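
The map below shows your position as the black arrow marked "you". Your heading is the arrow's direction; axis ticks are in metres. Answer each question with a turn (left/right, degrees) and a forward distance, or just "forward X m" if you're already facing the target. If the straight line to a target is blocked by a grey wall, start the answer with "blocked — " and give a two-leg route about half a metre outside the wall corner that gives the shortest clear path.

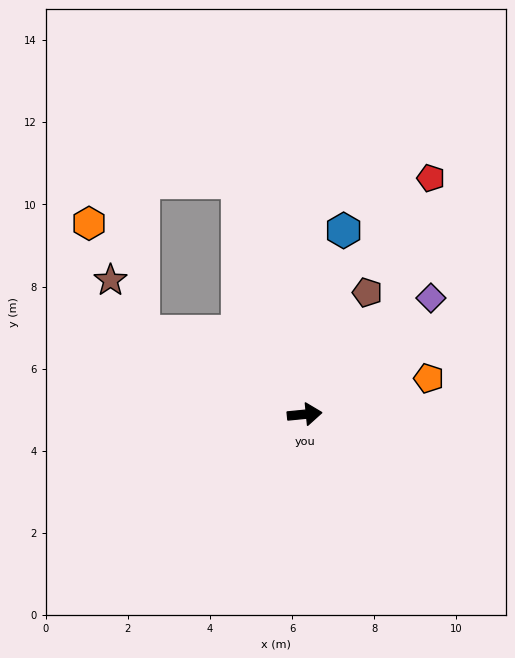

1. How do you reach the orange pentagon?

turn left 11°, forward 3.1 m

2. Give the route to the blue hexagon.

turn left 72°, forward 4.6 m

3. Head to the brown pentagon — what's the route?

turn left 57°, forward 3.3 m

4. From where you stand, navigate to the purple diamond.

turn left 37°, forward 4.2 m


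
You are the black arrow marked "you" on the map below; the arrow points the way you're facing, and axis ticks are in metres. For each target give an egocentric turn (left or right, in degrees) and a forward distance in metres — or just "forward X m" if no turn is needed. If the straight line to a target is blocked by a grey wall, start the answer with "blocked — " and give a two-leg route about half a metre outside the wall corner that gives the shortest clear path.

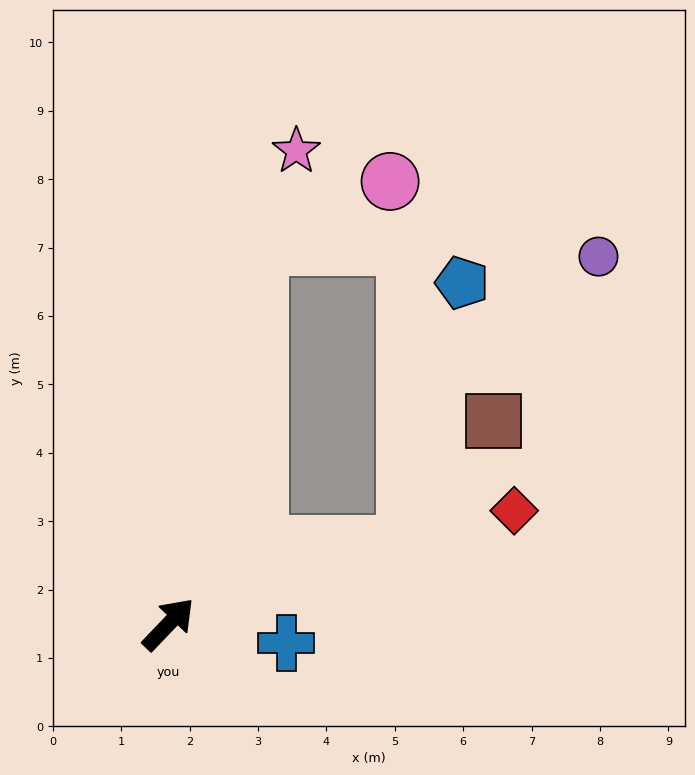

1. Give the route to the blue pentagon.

blocked — turn right 28°, forward 3.7 m, then turn left 60°, forward 3.9 m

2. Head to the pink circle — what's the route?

blocked — turn left 30°, forward 5.7 m, then turn right 50°, forward 2.1 m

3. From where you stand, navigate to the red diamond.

turn right 28°, forward 5.3 m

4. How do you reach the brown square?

blocked — turn right 28°, forward 3.7 m, then turn left 36°, forward 2.2 m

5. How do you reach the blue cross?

turn right 55°, forward 1.7 m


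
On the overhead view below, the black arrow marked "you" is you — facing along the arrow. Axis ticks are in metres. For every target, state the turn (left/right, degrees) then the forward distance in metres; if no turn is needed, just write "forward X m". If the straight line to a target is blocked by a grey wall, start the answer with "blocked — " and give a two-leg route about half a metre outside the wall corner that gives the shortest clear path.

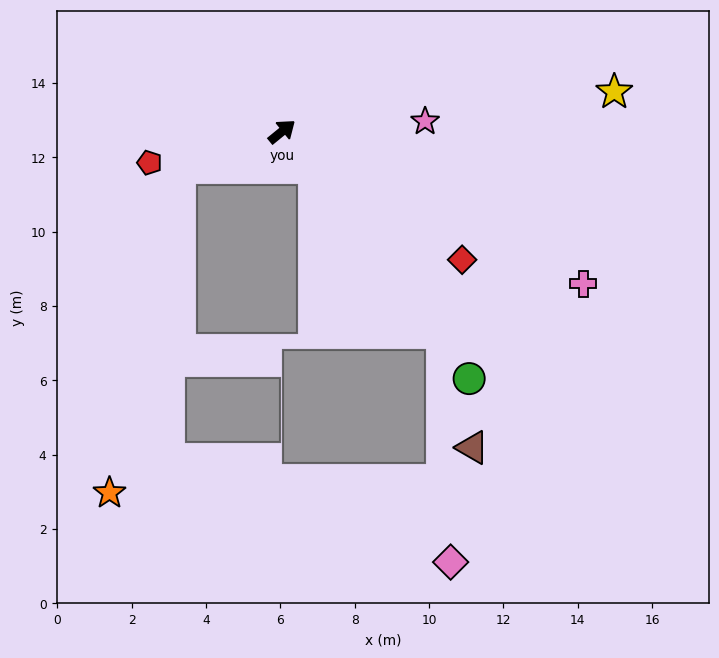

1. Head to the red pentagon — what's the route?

turn left 154°, forward 3.7 m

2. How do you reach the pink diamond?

blocked — turn right 91°, forward 6.9 m, then turn right 36°, forward 6.2 m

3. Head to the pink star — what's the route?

turn right 35°, forward 3.9 m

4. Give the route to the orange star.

blocked — turn left 161°, forward 2.9 m, then turn left 57°, forward 8.9 m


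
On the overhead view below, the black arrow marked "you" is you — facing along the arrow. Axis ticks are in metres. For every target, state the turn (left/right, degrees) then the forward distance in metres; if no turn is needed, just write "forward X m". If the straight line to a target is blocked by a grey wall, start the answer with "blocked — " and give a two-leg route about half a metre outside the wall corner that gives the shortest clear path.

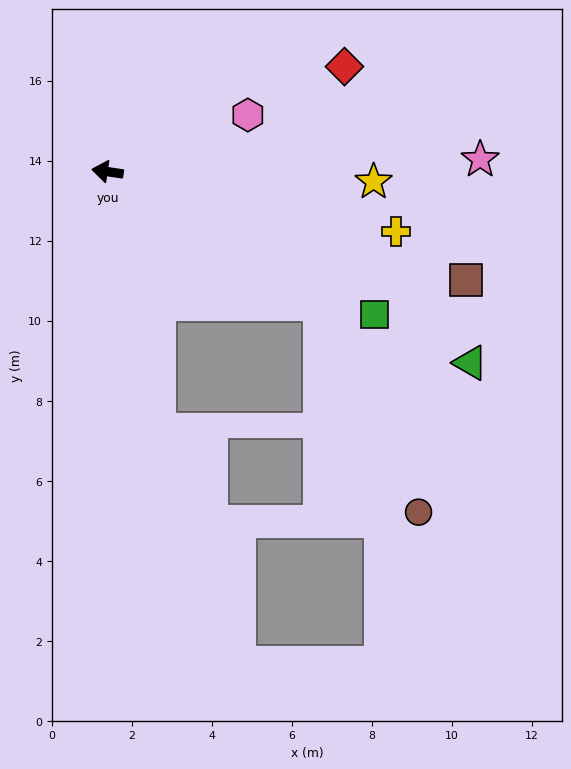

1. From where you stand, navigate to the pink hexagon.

turn right 150°, forward 3.8 m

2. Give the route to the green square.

turn left 160°, forward 7.6 m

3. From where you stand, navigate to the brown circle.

blocked — turn left 156°, forward 6.3 m, then turn right 32°, forward 5.7 m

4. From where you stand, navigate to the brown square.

turn left 172°, forward 9.4 m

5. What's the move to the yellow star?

turn right 174°, forward 6.7 m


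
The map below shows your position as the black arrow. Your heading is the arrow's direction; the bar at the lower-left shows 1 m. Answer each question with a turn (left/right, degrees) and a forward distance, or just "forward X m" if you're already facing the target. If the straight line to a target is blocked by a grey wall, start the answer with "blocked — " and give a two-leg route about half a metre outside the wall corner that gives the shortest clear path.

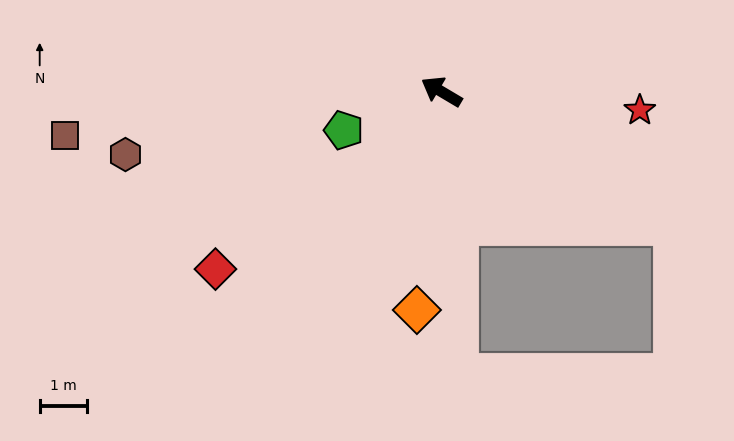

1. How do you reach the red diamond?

turn left 69°, forward 6.0 m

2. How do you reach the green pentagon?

turn left 52°, forward 2.2 m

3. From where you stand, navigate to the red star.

turn right 155°, forward 4.2 m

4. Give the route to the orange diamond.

turn left 114°, forward 4.6 m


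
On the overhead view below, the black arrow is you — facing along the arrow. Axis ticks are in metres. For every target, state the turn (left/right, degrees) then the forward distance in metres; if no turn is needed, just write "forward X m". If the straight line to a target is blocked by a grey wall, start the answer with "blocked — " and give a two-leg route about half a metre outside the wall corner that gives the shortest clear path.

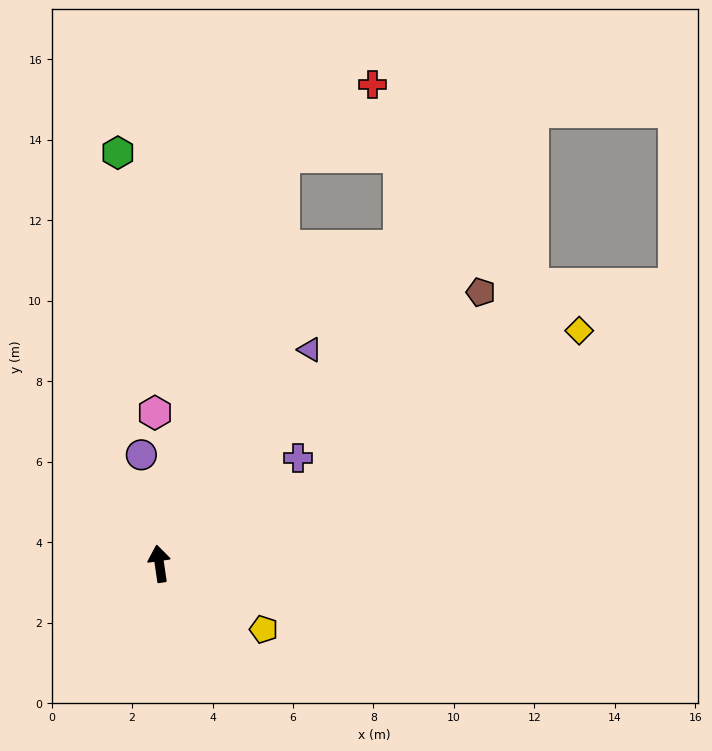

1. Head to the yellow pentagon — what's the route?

turn right 131°, forward 3.1 m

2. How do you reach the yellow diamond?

turn right 69°, forward 11.9 m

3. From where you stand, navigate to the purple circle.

forward 2.7 m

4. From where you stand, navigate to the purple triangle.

turn right 43°, forward 6.5 m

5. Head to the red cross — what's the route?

blocked — turn right 25°, forward 10.6 m, then turn right 35°, forward 2.8 m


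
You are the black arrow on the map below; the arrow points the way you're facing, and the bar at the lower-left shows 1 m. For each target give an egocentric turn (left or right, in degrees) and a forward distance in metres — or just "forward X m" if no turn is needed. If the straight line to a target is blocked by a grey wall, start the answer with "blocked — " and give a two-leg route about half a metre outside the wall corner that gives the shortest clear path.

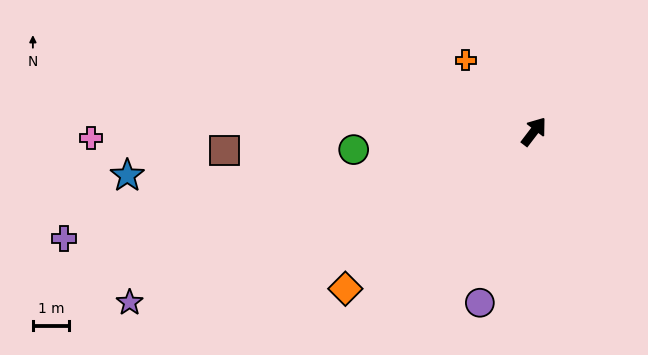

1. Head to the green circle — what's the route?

turn left 133°, forward 5.0 m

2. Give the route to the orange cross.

turn left 81°, forward 2.7 m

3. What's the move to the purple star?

turn left 150°, forward 12.0 m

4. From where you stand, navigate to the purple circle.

turn right 160°, forward 4.9 m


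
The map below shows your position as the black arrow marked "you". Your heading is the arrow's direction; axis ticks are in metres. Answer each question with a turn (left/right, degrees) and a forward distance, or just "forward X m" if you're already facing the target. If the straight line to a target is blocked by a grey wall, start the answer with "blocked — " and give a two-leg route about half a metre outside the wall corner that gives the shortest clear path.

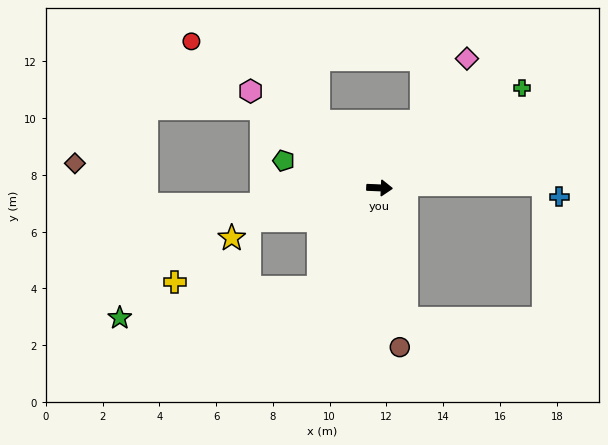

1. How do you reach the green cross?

turn left 38°, forward 6.1 m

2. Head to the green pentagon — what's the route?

turn left 167°, forward 3.5 m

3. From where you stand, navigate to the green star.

blocked — turn right 119°, forward 4.1 m, then turn right 50°, forward 7.1 m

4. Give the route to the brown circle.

turn right 80°, forward 5.7 m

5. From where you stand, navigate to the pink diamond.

turn left 58°, forward 5.5 m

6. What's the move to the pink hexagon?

turn left 146°, forward 5.7 m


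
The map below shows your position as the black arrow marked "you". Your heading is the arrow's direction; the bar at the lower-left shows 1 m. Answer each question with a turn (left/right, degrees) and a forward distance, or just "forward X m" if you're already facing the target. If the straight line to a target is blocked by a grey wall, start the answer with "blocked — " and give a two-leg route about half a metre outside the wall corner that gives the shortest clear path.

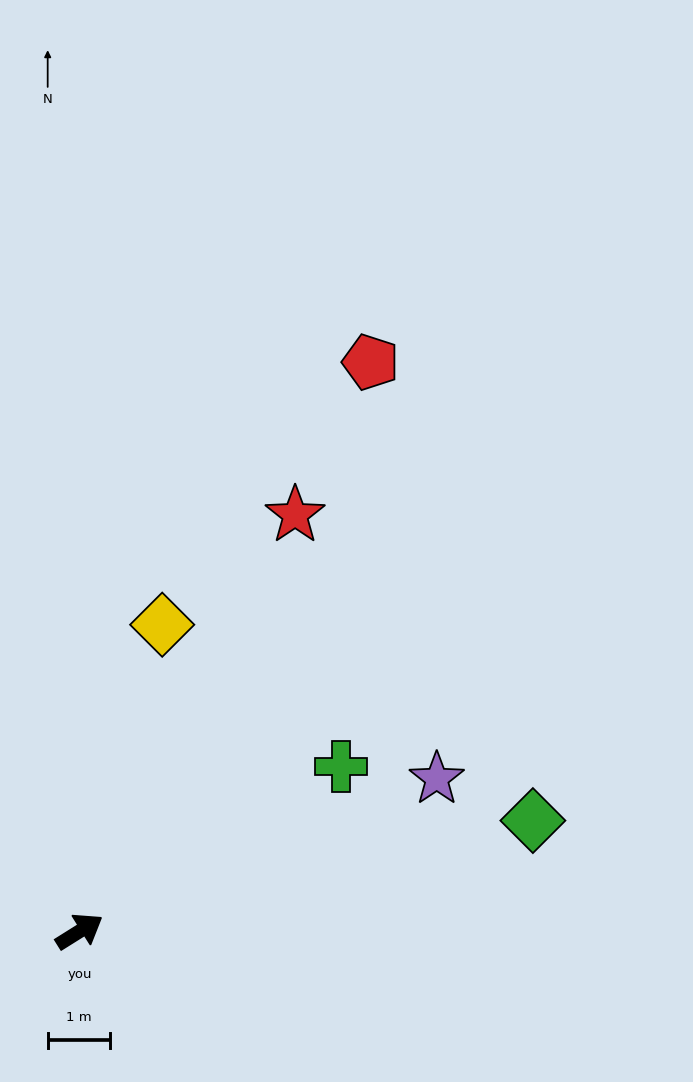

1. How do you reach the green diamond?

turn right 18°, forward 7.5 m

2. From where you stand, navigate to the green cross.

forward 5.0 m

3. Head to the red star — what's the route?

turn left 31°, forward 7.6 m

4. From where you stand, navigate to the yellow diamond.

turn left 43°, forward 5.1 m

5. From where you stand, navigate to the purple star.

turn right 9°, forward 6.3 m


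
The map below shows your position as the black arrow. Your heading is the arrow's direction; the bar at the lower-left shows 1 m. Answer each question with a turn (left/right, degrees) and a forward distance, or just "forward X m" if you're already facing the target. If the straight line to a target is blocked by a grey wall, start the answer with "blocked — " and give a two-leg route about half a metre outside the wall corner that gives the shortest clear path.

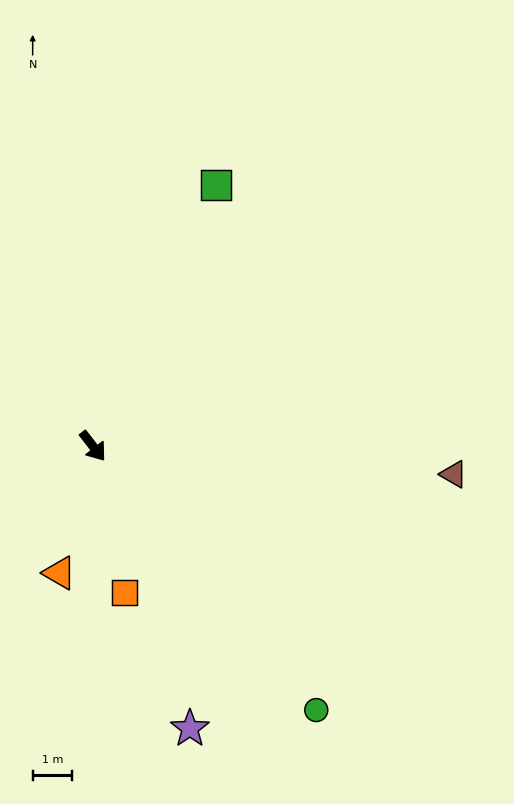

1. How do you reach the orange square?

turn right 26°, forward 3.8 m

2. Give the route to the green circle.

turn left 2°, forward 8.7 m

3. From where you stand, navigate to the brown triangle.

turn left 48°, forward 9.1 m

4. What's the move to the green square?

turn left 117°, forward 7.3 m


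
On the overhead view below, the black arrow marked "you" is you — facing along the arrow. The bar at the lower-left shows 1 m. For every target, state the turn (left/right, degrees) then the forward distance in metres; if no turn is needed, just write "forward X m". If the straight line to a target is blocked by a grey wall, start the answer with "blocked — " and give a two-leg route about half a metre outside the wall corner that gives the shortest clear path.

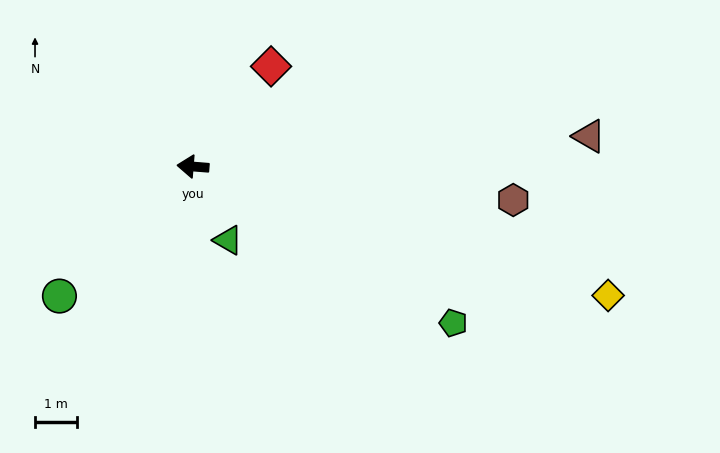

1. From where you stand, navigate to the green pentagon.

turn left 154°, forward 7.3 m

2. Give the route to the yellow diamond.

turn left 167°, forward 10.4 m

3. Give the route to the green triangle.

turn left 120°, forward 1.9 m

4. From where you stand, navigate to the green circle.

turn left 49°, forward 4.4 m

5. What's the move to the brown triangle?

turn right 171°, forward 9.5 m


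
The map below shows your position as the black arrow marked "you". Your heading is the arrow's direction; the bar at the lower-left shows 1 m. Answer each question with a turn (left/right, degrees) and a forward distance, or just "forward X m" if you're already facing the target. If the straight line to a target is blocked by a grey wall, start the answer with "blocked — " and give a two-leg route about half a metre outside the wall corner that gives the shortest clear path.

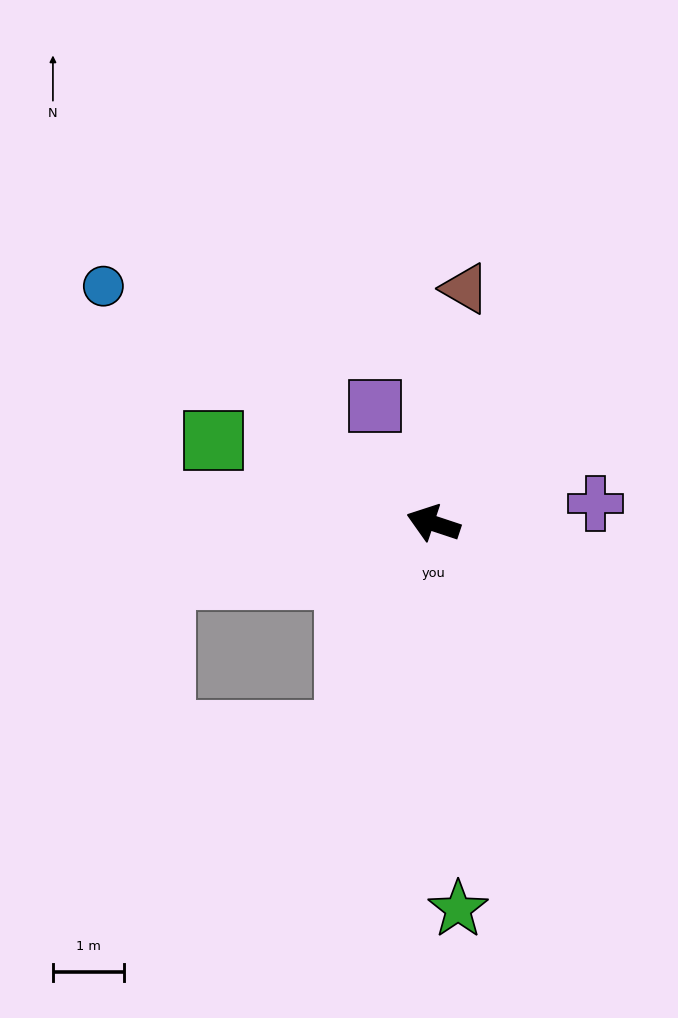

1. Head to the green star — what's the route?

turn left 112°, forward 5.4 m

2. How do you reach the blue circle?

turn right 17°, forward 5.7 m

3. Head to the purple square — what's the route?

turn right 45°, forward 1.9 m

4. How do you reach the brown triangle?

turn right 79°, forward 3.3 m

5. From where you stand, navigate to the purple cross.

turn right 155°, forward 2.3 m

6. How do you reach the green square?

turn right 2°, forward 3.3 m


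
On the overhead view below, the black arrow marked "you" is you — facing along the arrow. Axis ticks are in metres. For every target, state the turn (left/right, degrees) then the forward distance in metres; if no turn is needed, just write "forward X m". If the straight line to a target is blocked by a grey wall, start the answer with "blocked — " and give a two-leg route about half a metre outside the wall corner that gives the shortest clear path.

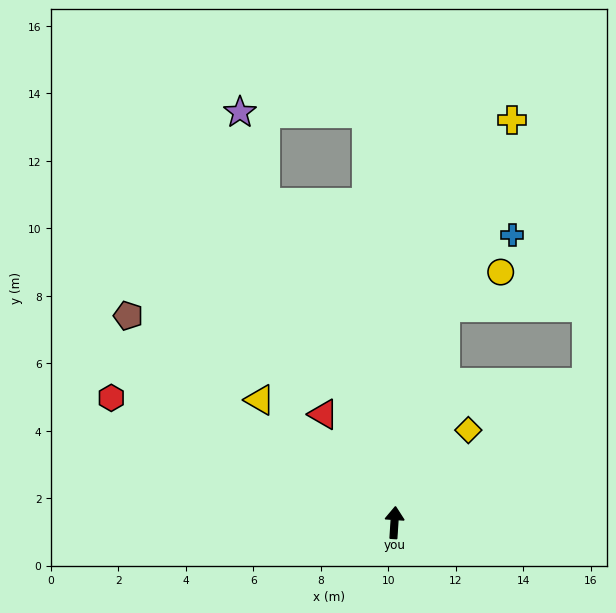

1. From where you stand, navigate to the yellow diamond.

turn right 35°, forward 3.5 m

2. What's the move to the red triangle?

turn left 37°, forward 3.8 m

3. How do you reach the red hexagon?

turn left 70°, forward 9.2 m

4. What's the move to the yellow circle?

blocked — turn right 10°, forward 6.6 m, then turn right 43°, forward 1.9 m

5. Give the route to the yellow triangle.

turn left 51°, forward 5.4 m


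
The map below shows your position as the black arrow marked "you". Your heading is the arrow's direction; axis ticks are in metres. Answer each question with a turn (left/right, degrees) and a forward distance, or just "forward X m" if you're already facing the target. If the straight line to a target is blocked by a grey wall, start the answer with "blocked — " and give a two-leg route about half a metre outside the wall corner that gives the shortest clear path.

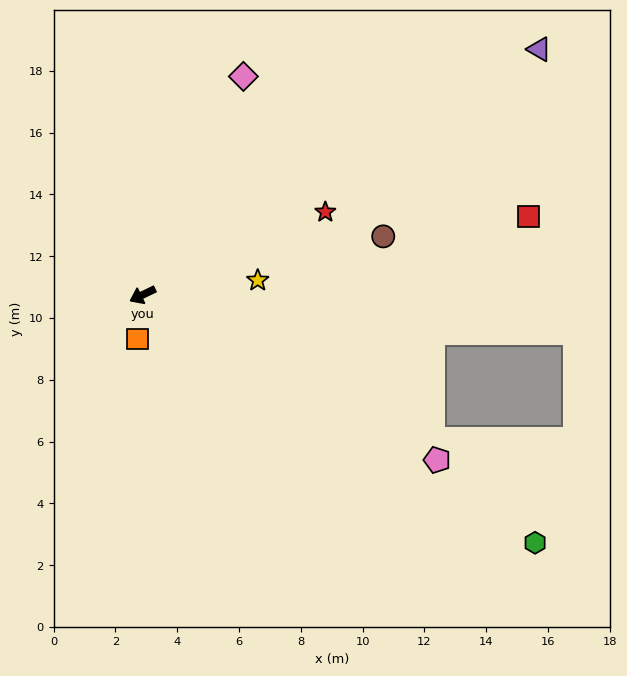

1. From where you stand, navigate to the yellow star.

turn left 161°, forward 3.8 m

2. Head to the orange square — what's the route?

turn left 58°, forward 1.4 m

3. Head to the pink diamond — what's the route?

turn right 141°, forward 7.8 m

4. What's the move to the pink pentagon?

turn left 125°, forward 10.9 m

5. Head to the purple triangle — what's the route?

turn right 174°, forward 15.1 m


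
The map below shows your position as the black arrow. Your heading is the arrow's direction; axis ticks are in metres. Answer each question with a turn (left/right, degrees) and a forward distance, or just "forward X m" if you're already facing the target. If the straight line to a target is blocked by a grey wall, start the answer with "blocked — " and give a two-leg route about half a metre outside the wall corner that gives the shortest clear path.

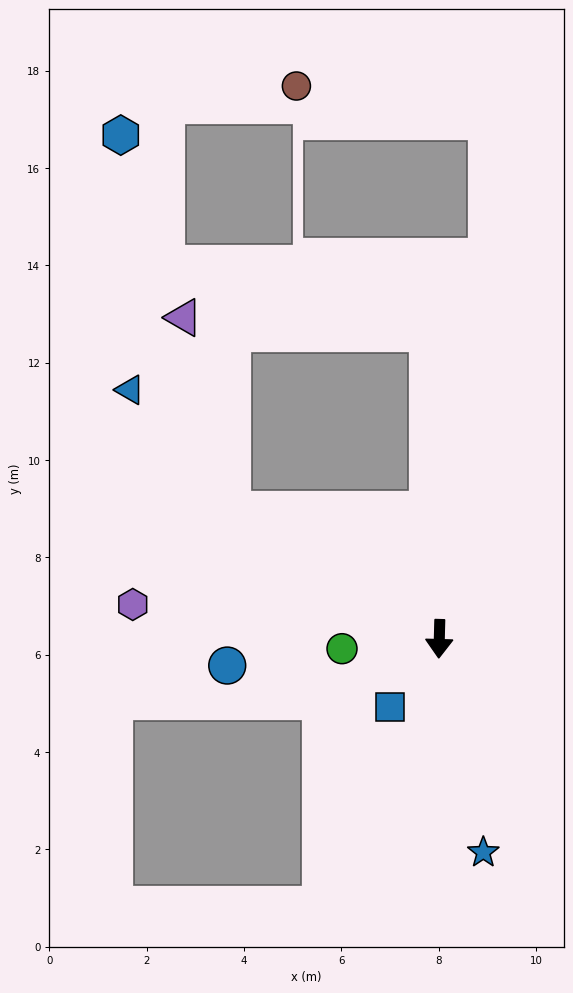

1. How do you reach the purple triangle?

blocked — turn right 120°, forward 5.0 m, then turn right 45°, forward 4.1 m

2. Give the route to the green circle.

turn right 83°, forward 2.0 m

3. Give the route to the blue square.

turn right 34°, forward 1.7 m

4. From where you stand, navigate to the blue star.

turn left 13°, forward 4.5 m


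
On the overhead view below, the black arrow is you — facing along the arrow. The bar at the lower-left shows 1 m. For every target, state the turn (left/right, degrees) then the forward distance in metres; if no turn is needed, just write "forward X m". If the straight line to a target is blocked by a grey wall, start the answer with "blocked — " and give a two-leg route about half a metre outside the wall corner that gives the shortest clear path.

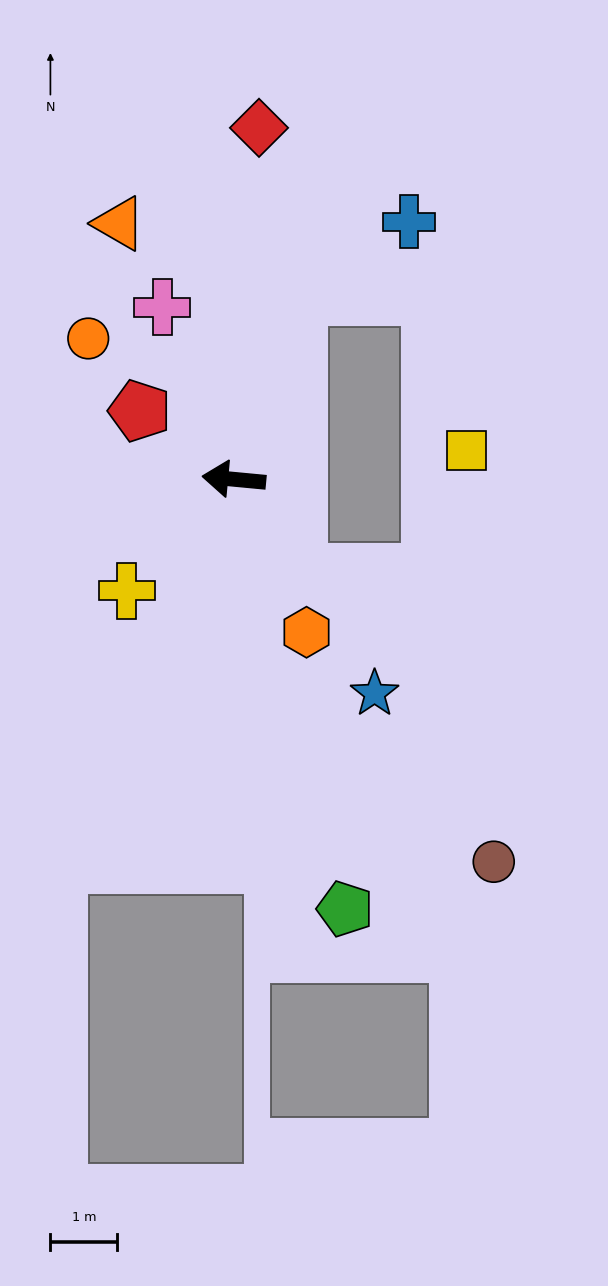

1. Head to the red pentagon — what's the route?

turn right 31°, forward 1.7 m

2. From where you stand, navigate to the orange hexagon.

turn left 121°, forward 2.5 m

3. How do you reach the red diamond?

turn right 89°, forward 5.3 m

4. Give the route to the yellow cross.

turn left 52°, forward 2.3 m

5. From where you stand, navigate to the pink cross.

turn right 62°, forward 2.8 m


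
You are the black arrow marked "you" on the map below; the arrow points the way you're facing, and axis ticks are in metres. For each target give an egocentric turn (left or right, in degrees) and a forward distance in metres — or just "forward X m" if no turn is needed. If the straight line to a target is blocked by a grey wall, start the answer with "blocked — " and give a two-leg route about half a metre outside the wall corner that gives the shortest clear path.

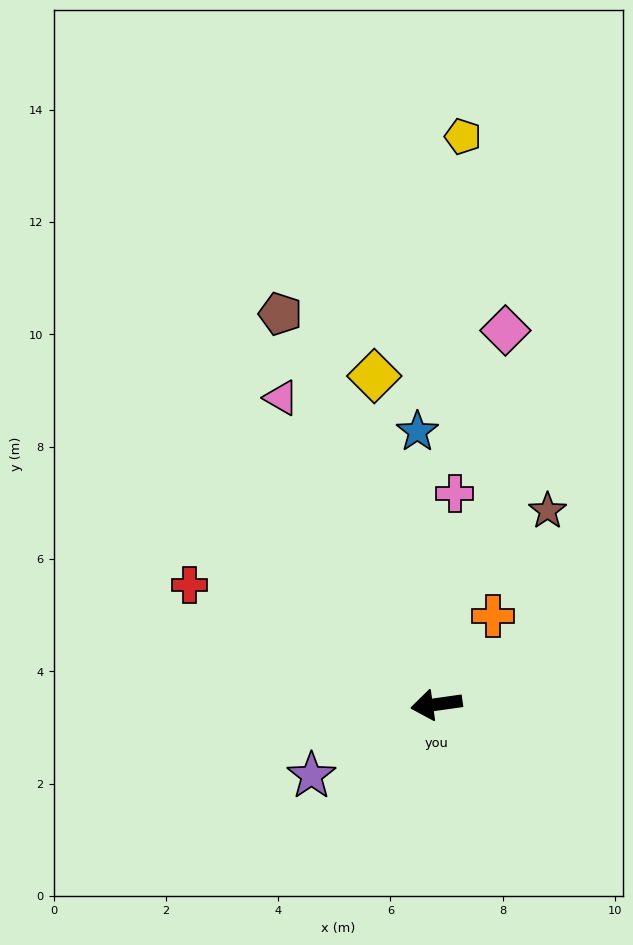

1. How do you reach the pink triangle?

turn right 71°, forward 6.1 m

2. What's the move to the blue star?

turn right 94°, forward 4.9 m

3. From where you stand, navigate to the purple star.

turn left 22°, forward 2.6 m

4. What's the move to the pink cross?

turn right 103°, forward 3.8 m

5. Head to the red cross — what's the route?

turn right 34°, forward 4.9 m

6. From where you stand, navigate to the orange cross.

turn right 131°, forward 1.9 m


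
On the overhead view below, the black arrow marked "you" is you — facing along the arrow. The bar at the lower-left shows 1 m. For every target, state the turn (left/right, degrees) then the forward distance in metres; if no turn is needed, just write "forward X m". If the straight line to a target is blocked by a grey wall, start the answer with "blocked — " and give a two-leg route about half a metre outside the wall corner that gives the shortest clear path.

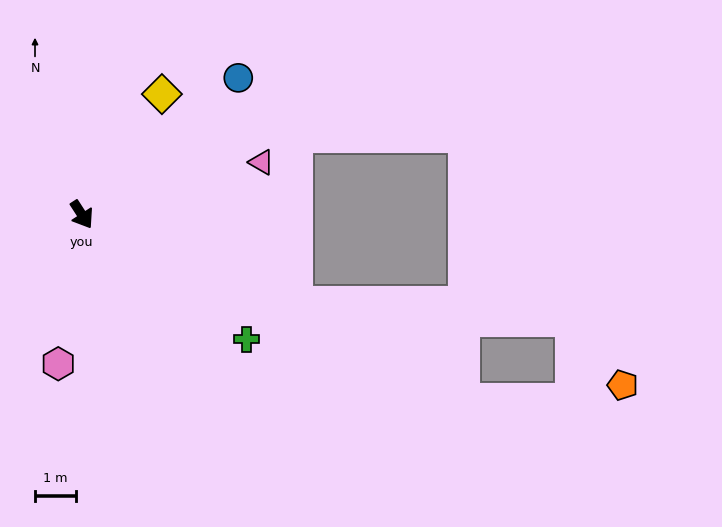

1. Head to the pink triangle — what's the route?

turn left 73°, forward 4.5 m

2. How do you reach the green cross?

turn left 20°, forward 5.0 m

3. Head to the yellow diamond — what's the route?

turn left 114°, forward 3.5 m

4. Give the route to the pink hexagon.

turn right 42°, forward 3.6 m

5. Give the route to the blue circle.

turn left 98°, forward 5.0 m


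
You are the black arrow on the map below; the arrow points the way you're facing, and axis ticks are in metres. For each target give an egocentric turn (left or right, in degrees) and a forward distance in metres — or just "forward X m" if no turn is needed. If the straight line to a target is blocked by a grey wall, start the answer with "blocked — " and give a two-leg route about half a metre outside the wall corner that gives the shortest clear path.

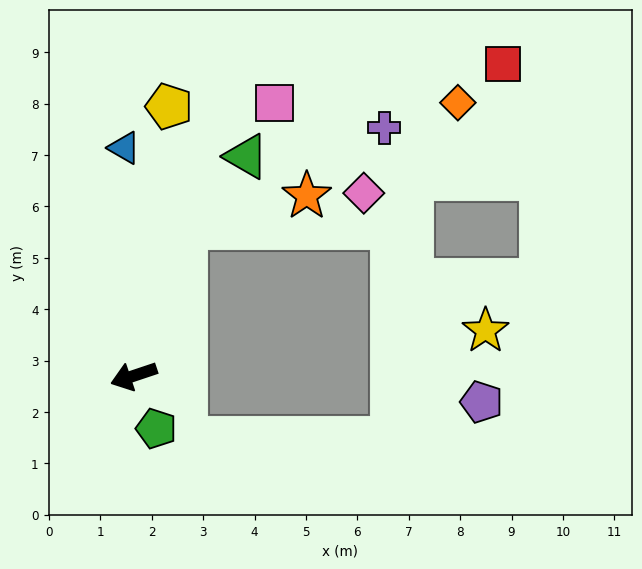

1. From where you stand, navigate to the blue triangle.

turn right 106°, forward 4.4 m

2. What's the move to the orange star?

blocked — turn right 128°, forward 3.1 m, then turn right 56°, forward 2.4 m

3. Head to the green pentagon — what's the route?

turn left 95°, forward 1.1 m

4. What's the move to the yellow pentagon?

turn right 116°, forward 5.3 m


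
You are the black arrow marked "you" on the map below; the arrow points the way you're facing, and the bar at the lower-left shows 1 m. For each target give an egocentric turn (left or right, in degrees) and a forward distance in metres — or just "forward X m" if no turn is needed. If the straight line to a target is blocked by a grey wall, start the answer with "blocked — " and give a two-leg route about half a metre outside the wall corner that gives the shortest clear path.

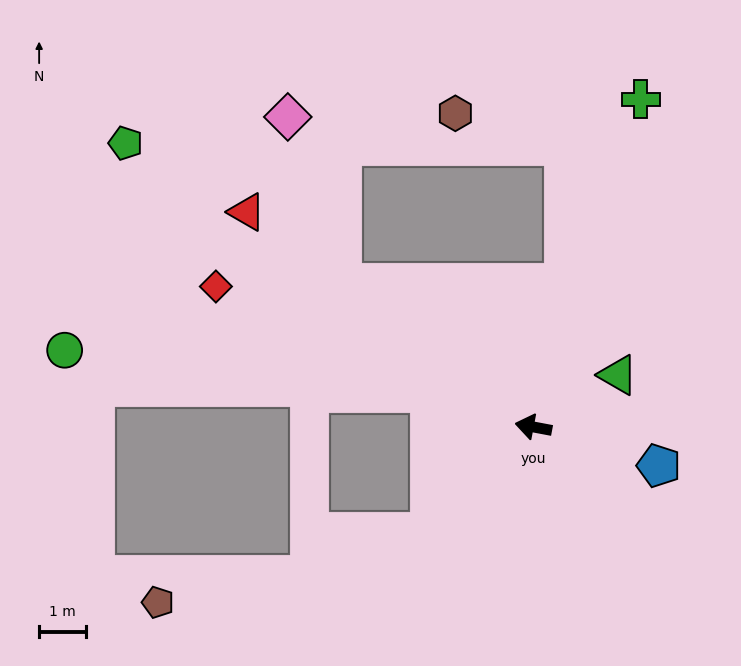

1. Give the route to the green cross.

turn right 97°, forward 7.4 m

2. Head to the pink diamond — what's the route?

blocked — turn right 26°, forward 5.1 m, then turn right 35°, forward 3.7 m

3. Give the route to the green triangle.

turn right 138°, forward 2.1 m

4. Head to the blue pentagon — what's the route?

turn left 174°, forward 2.8 m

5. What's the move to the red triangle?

turn right 26°, forward 7.7 m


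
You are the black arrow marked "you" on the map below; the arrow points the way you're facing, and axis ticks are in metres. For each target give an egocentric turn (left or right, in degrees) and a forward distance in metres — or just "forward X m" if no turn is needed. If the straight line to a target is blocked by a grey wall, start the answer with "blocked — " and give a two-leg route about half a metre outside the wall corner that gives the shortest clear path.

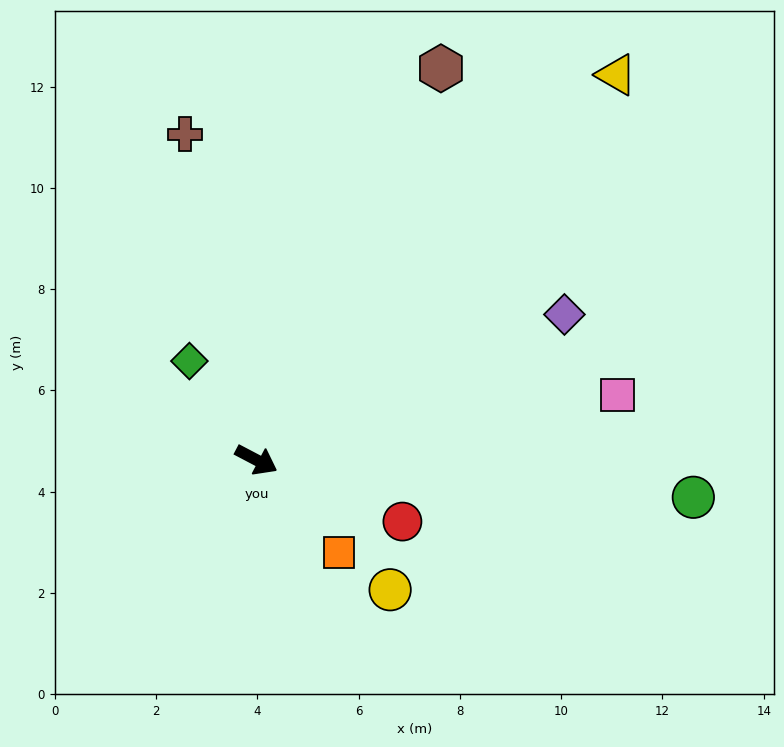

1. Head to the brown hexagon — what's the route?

turn left 92°, forward 8.5 m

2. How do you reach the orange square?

turn right 21°, forward 2.5 m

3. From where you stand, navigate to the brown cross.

turn left 130°, forward 6.6 m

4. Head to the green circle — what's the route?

turn left 23°, forward 8.7 m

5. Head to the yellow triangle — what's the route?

turn left 75°, forward 10.4 m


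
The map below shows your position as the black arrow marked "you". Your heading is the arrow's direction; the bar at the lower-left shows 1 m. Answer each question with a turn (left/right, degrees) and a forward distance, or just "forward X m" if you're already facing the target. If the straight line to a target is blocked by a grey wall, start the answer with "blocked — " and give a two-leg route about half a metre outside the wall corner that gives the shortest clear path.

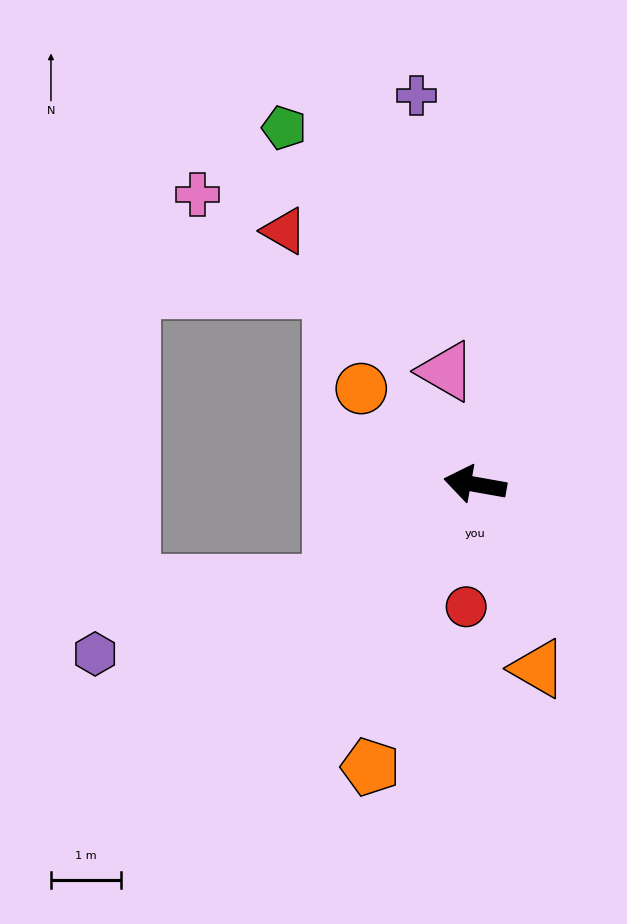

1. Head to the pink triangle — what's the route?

turn right 66°, forward 1.7 m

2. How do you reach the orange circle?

turn right 30°, forward 2.1 m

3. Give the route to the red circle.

turn left 96°, forward 1.8 m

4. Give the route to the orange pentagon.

turn left 80°, forward 4.3 m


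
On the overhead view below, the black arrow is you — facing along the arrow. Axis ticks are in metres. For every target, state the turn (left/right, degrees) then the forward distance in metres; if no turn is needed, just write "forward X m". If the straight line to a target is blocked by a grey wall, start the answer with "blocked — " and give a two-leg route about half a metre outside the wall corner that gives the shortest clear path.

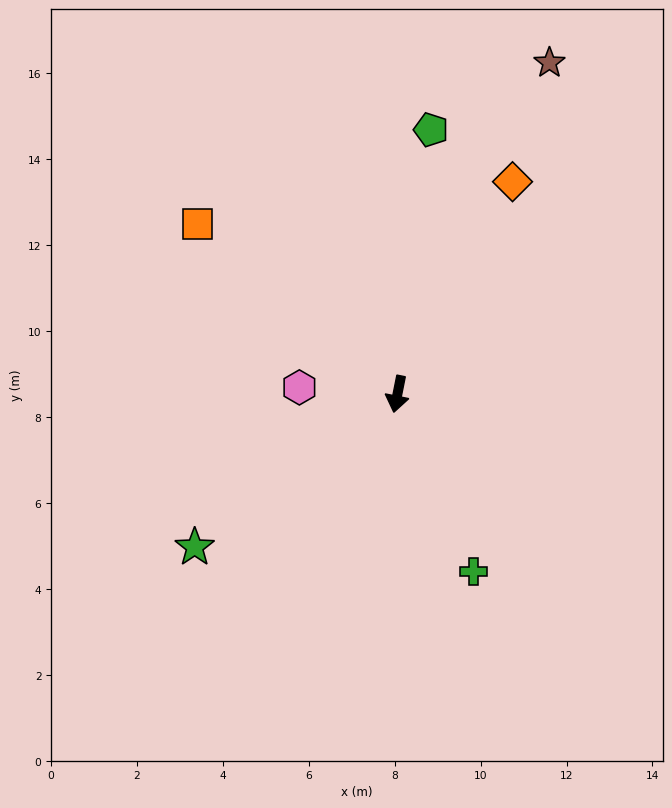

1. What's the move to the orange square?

turn right 119°, forward 6.1 m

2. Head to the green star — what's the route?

turn right 42°, forward 5.9 m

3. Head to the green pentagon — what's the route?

turn right 176°, forward 6.2 m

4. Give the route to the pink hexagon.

turn right 83°, forward 2.3 m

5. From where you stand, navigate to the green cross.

turn left 35°, forward 4.5 m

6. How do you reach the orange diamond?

turn left 163°, forward 5.6 m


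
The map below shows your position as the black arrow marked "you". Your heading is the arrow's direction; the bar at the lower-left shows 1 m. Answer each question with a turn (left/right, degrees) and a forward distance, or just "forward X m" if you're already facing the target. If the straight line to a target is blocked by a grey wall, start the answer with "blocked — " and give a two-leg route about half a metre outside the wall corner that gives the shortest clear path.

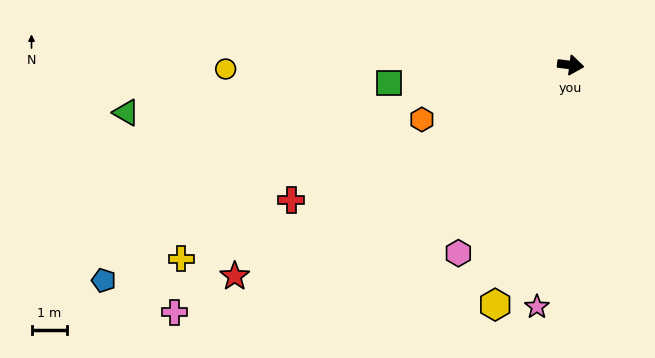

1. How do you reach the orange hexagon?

turn right 153°, forward 4.4 m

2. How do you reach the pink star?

turn right 91°, forward 6.8 m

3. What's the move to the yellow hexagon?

turn right 100°, forward 7.0 m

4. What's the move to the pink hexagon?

turn right 114°, forward 6.1 m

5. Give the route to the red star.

turn right 141°, forward 11.1 m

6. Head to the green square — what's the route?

turn right 167°, forward 5.1 m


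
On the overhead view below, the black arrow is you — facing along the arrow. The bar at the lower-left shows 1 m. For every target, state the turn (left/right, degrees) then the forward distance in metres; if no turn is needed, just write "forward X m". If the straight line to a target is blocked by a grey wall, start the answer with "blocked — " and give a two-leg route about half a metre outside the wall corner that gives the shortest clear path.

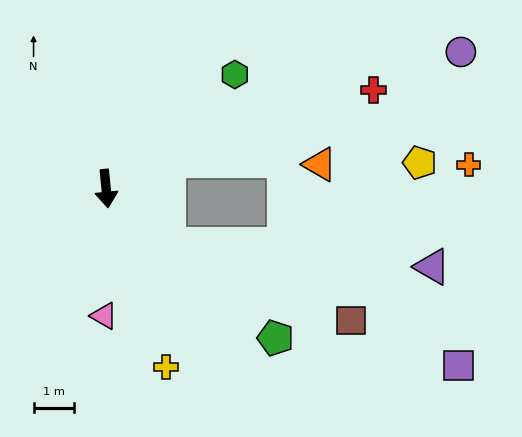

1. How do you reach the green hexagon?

turn left 126°, forward 4.2 m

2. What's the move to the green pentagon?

turn left 43°, forward 5.5 m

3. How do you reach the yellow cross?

turn left 13°, forward 4.6 m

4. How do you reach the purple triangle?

blocked — turn left 43°, forward 2.1 m, then turn left 37°, forward 6.5 m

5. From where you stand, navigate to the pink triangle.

turn right 7°, forward 3.1 m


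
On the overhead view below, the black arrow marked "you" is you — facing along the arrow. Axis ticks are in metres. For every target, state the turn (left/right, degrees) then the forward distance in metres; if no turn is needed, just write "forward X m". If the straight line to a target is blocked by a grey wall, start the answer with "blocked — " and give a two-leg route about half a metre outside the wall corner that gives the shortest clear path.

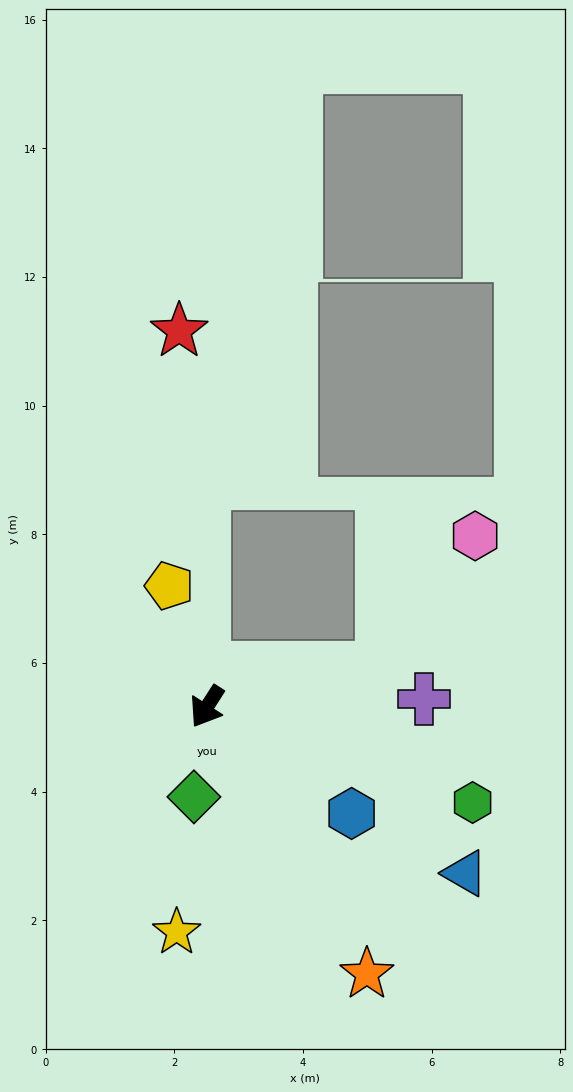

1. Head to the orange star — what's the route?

turn left 64°, forward 4.8 m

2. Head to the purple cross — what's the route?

turn left 125°, forward 3.4 m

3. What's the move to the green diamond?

turn left 24°, forward 1.4 m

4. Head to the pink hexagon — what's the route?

blocked — turn left 135°, forward 2.8 m, then turn left 43°, forward 2.5 m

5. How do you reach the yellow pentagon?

turn right 130°, forward 2.0 m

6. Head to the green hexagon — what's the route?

turn left 103°, forward 4.4 m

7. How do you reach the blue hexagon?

turn left 86°, forward 2.8 m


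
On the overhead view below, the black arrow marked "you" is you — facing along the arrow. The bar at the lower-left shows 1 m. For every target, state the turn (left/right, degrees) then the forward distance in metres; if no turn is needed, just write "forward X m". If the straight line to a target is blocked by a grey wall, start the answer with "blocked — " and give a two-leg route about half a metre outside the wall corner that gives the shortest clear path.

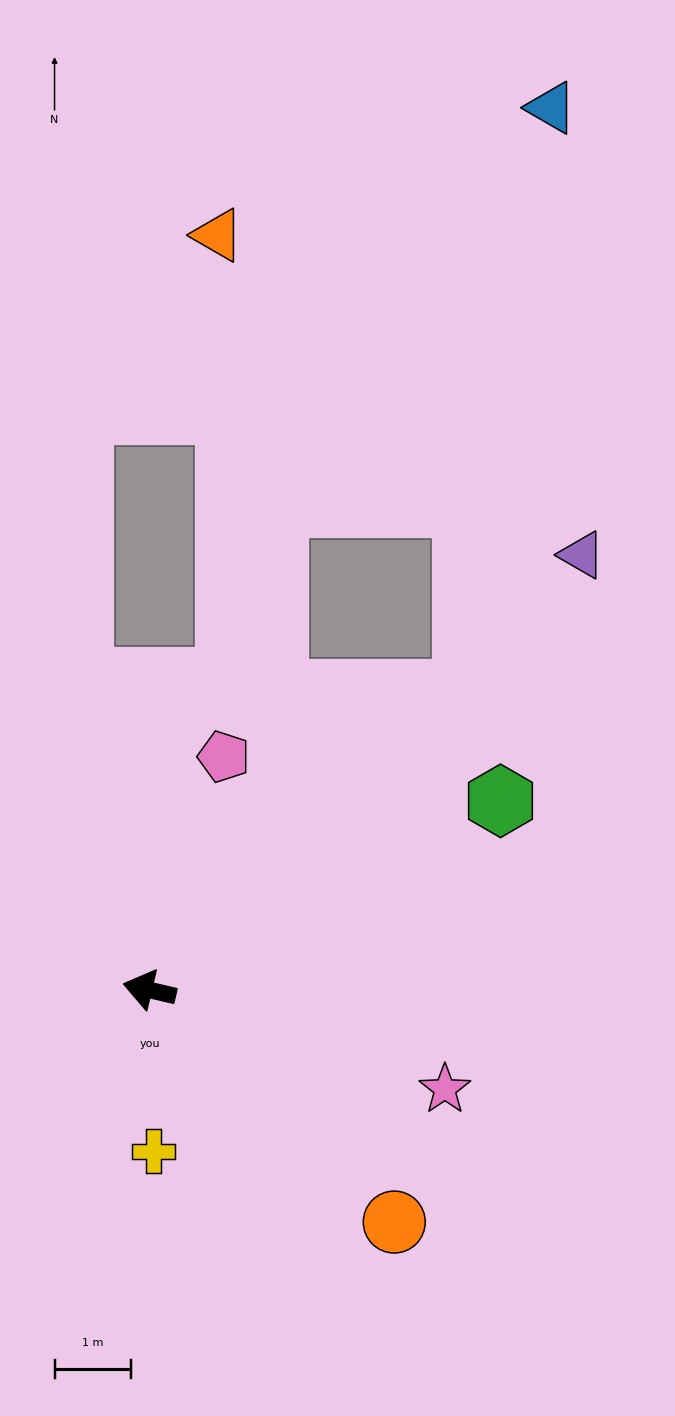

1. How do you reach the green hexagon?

turn right 138°, forward 5.2 m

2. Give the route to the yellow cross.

turn left 105°, forward 2.1 m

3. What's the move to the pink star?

turn left 175°, forward 4.1 m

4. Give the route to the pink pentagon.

turn right 94°, forward 3.2 m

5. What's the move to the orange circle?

turn left 150°, forward 4.4 m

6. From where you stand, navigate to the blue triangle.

blocked — turn right 123°, forward 5.7 m, then turn left 38°, forward 7.8 m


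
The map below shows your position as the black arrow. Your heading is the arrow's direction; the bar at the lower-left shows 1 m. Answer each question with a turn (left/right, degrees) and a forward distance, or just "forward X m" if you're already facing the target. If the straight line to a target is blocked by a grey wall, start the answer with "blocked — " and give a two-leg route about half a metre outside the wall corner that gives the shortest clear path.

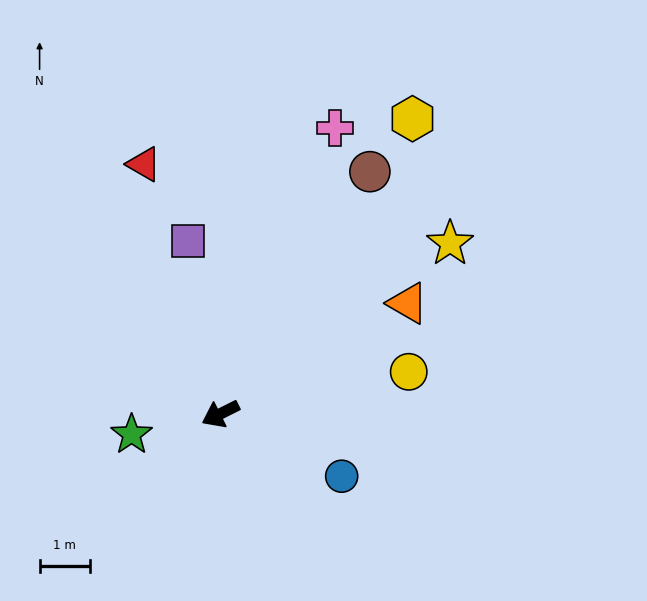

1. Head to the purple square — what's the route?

turn right 106°, forward 3.5 m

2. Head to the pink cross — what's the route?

turn right 138°, forward 6.1 m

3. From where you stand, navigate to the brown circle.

turn right 148°, forward 5.7 m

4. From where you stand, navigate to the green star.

turn right 13°, forward 1.8 m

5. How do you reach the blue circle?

turn left 126°, forward 2.7 m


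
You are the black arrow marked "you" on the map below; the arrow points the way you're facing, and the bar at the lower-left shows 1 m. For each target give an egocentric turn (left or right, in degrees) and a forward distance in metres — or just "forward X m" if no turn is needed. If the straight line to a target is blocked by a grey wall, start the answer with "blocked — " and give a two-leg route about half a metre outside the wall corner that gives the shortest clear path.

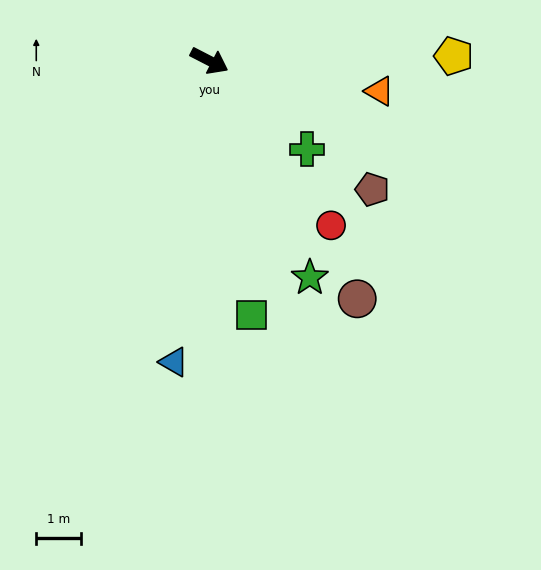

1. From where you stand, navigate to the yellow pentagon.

turn left 28°, forward 5.5 m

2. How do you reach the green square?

turn right 53°, forward 5.8 m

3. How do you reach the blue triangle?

turn right 69°, forward 6.8 m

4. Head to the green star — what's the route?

turn right 38°, forward 5.4 m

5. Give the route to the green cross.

turn right 15°, forward 3.0 m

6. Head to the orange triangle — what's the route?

turn left 17°, forward 3.9 m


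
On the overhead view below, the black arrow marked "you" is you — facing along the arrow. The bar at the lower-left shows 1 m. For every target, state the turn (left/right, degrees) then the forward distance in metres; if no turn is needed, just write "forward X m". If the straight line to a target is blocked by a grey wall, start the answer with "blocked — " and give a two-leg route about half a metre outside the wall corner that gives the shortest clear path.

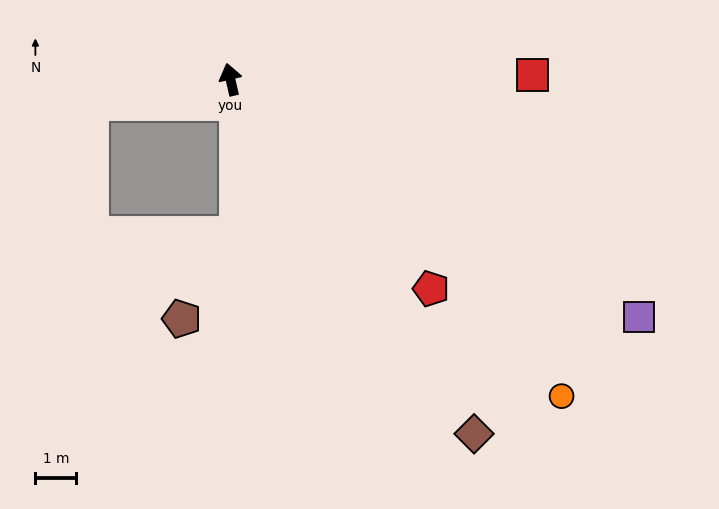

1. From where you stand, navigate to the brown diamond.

turn right 158°, forward 10.5 m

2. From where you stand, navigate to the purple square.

turn right 133°, forward 11.6 m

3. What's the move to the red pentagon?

turn right 149°, forward 7.1 m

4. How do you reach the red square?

turn right 102°, forward 7.4 m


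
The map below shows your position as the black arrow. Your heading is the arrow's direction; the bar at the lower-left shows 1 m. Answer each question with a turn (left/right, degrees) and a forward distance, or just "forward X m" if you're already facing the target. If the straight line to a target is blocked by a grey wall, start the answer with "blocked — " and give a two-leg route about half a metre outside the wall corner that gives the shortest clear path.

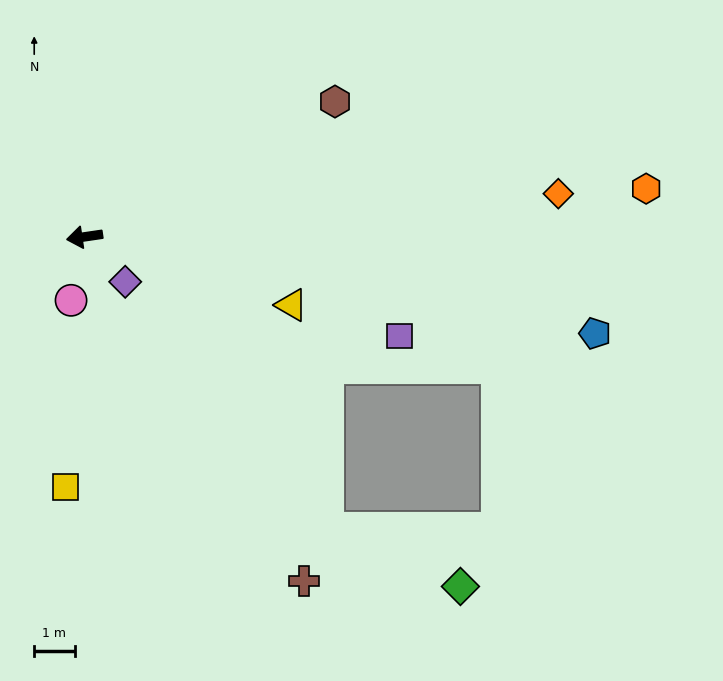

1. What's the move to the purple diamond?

turn left 124°, forward 1.5 m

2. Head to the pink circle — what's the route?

turn left 70°, forward 1.6 m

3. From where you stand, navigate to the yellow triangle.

turn left 153°, forward 5.4 m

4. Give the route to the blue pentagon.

turn left 161°, forward 12.9 m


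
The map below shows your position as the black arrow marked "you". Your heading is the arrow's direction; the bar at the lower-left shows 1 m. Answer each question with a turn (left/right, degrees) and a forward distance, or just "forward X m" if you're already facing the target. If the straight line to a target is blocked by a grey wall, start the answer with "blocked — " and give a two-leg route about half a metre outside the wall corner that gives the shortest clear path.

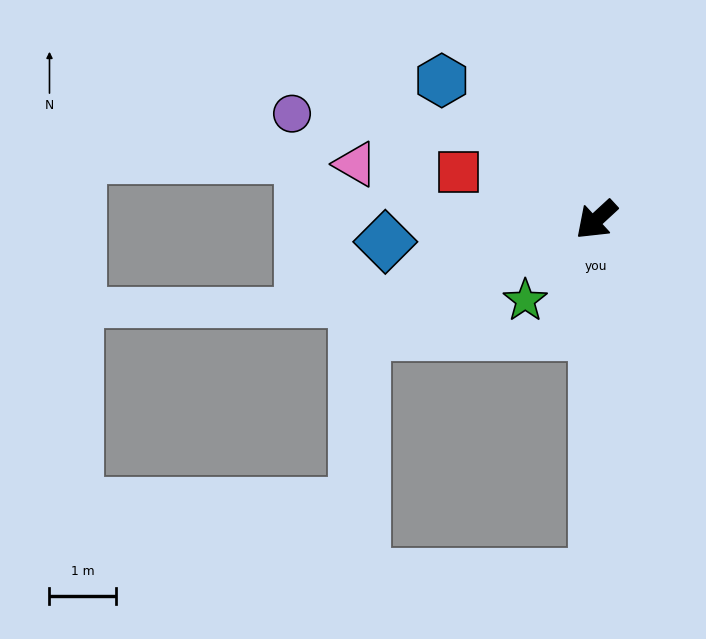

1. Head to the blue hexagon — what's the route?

turn right 85°, forward 3.1 m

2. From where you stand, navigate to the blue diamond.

turn right 37°, forward 3.2 m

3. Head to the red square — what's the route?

turn right 62°, forward 2.2 m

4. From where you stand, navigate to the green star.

turn left 6°, forward 1.6 m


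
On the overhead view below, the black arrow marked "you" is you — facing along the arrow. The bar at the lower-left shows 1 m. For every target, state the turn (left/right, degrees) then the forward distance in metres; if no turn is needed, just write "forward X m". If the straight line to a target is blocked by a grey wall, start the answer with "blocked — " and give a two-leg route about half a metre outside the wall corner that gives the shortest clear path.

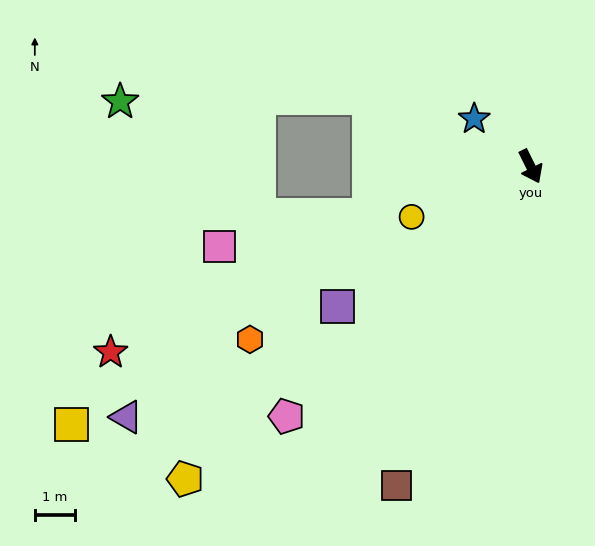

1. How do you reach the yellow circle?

turn right 93°, forward 3.2 m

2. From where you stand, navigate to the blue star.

turn right 157°, forward 1.8 m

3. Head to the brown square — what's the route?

turn right 49°, forward 8.5 m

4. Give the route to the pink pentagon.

turn right 71°, forward 8.6 m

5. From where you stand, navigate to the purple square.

turn right 81°, forward 5.9 m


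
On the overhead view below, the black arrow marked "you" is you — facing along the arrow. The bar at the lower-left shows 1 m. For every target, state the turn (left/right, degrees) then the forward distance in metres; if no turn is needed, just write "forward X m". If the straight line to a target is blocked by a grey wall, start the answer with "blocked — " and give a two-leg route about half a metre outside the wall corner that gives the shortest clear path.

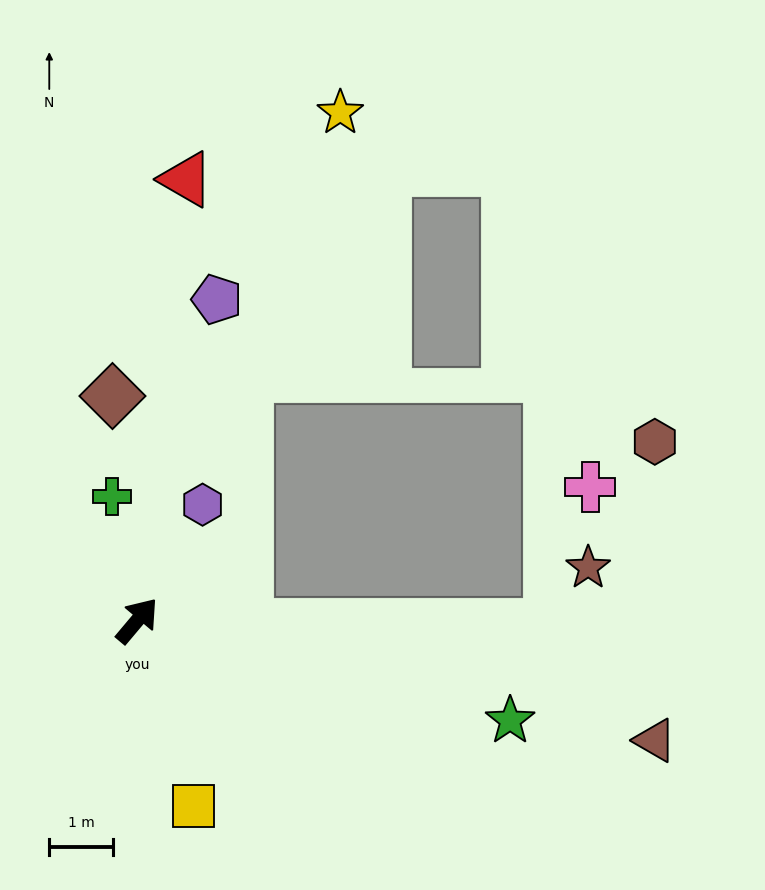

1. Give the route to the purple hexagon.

turn left 11°, forward 2.1 m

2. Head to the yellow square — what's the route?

turn right 123°, forward 3.0 m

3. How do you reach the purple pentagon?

turn left 26°, forward 5.2 m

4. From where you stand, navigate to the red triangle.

turn left 34°, forward 7.0 m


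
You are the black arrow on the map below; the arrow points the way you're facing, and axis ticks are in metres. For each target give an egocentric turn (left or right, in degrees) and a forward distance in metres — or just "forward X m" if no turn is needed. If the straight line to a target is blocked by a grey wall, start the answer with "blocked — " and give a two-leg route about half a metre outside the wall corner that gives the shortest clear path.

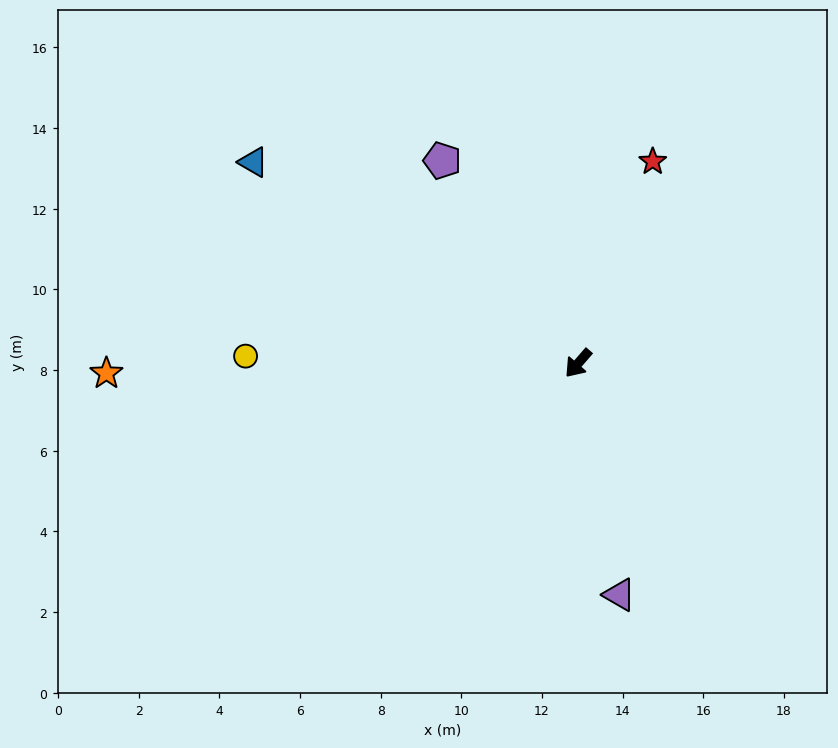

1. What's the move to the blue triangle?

turn right 81°, forward 9.5 m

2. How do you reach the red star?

turn right 159°, forward 5.3 m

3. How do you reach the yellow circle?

turn right 50°, forward 8.2 m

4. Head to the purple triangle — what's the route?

turn left 51°, forward 5.8 m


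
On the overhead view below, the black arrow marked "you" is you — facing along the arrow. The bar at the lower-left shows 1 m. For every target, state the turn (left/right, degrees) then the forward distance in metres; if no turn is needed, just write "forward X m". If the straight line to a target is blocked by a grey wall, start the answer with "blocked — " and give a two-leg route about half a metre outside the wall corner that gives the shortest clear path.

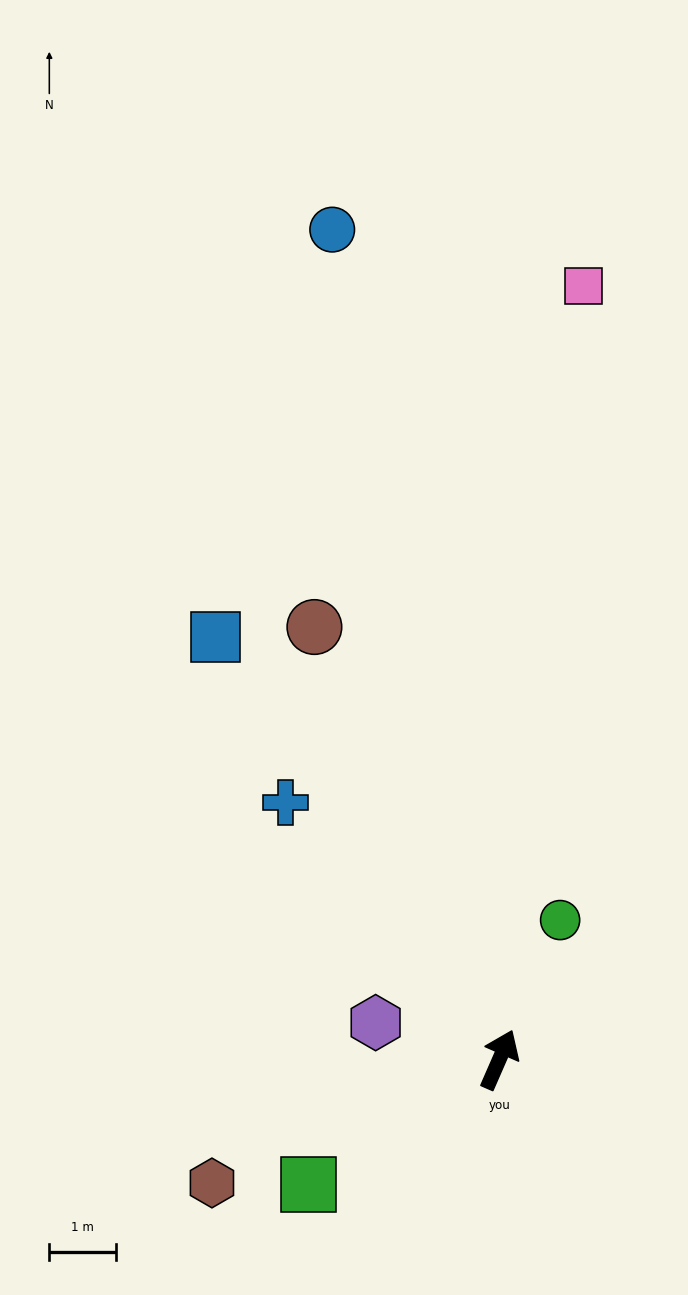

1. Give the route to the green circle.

forward 2.3 m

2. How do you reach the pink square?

turn left 17°, forward 11.7 m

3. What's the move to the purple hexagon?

turn left 97°, forward 1.9 m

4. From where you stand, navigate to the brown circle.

turn left 47°, forward 7.1 m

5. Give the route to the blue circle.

turn left 35°, forward 12.8 m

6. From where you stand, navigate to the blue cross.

turn left 63°, forward 5.0 m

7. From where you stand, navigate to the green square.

turn left 147°, forward 3.4 m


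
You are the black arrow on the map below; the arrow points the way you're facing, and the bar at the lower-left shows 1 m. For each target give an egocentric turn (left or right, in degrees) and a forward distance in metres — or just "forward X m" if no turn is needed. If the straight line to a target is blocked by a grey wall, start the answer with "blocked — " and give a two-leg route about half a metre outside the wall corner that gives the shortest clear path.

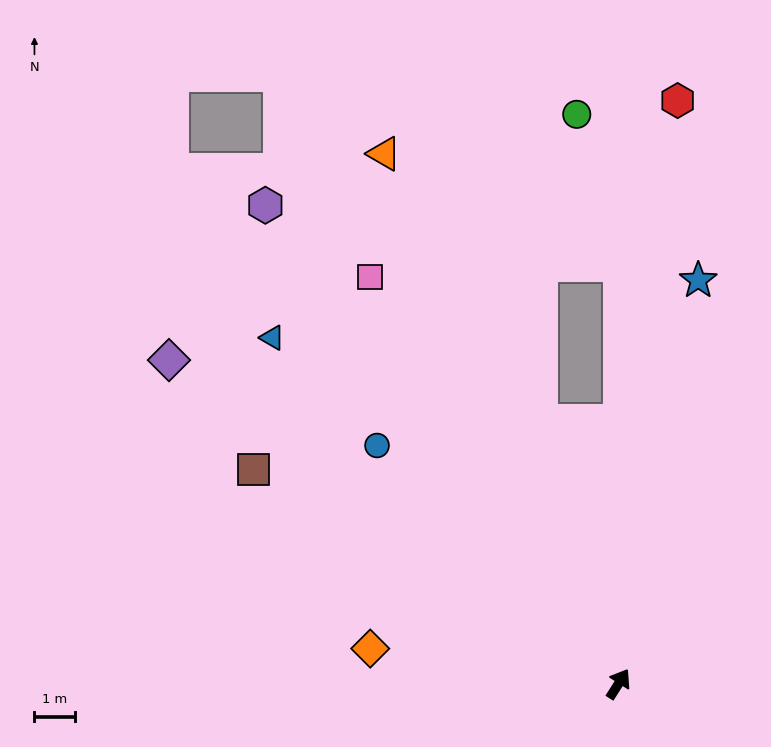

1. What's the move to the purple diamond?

turn left 87°, forward 13.8 m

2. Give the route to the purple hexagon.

turn left 69°, forward 14.8 m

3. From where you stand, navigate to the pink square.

turn left 64°, forward 11.9 m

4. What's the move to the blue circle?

turn left 78°, forward 8.5 m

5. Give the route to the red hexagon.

turn left 27°, forward 14.6 m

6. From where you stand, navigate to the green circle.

blocked — turn left 32°, forward 10.4 m, then turn left 16°, forward 3.9 m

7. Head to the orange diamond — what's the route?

turn left 114°, forward 6.3 m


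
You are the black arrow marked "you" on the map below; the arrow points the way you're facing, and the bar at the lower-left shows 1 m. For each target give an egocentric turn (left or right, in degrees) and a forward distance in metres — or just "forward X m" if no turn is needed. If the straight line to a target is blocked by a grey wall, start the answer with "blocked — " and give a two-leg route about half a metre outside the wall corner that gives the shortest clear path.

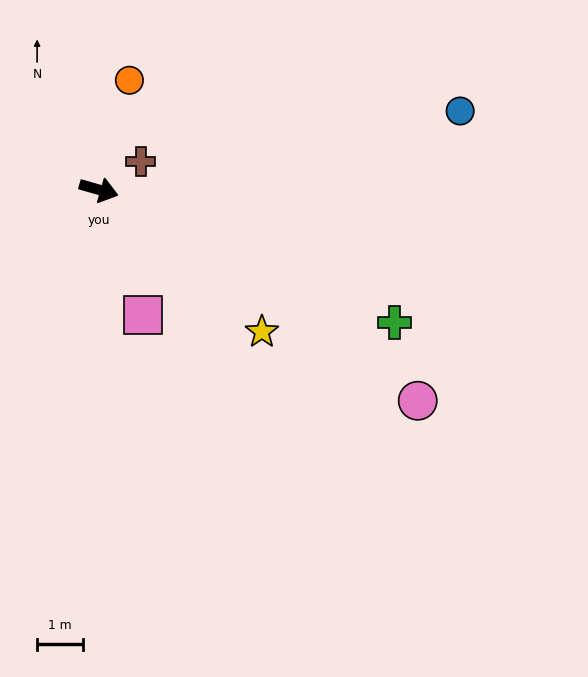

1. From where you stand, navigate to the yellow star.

turn right 25°, forward 4.8 m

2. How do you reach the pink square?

turn right 55°, forward 2.9 m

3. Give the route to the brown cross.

turn left 50°, forward 1.1 m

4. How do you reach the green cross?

turn right 8°, forward 7.1 m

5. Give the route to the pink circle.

turn right 17°, forward 8.4 m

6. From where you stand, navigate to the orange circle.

turn left 90°, forward 2.5 m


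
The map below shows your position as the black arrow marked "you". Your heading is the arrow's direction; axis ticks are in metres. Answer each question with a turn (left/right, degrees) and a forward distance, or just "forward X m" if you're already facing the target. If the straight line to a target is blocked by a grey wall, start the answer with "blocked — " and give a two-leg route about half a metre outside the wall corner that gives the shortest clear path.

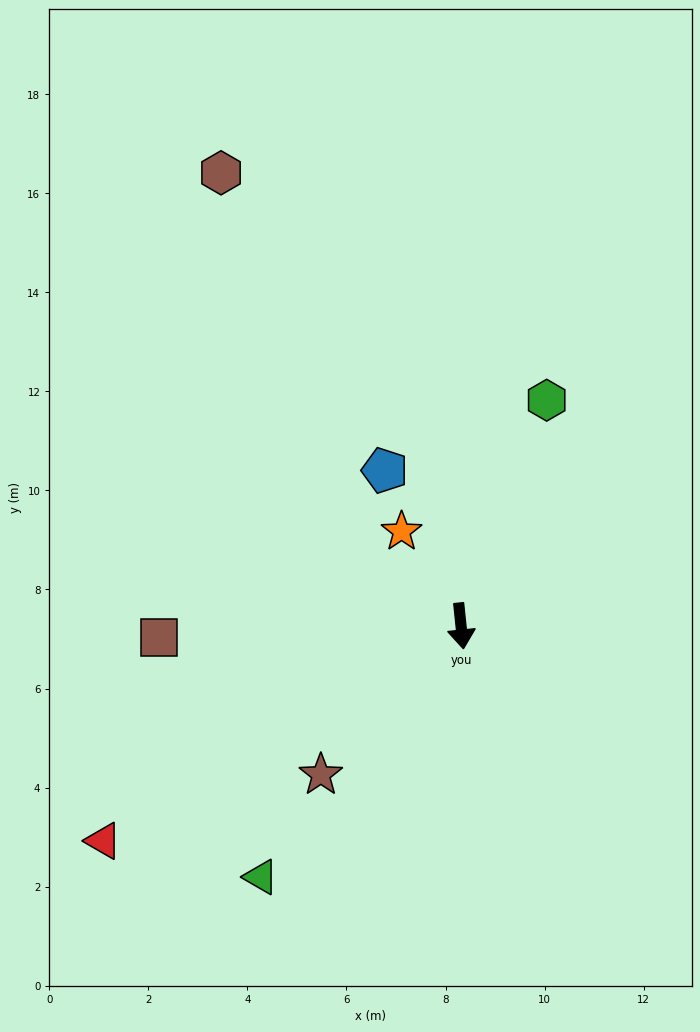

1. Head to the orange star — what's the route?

turn right 154°, forward 2.3 m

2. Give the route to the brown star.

turn right 49°, forward 4.1 m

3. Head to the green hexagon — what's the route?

turn left 153°, forward 4.9 m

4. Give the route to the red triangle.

turn right 65°, forward 8.4 m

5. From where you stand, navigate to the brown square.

turn right 94°, forward 6.1 m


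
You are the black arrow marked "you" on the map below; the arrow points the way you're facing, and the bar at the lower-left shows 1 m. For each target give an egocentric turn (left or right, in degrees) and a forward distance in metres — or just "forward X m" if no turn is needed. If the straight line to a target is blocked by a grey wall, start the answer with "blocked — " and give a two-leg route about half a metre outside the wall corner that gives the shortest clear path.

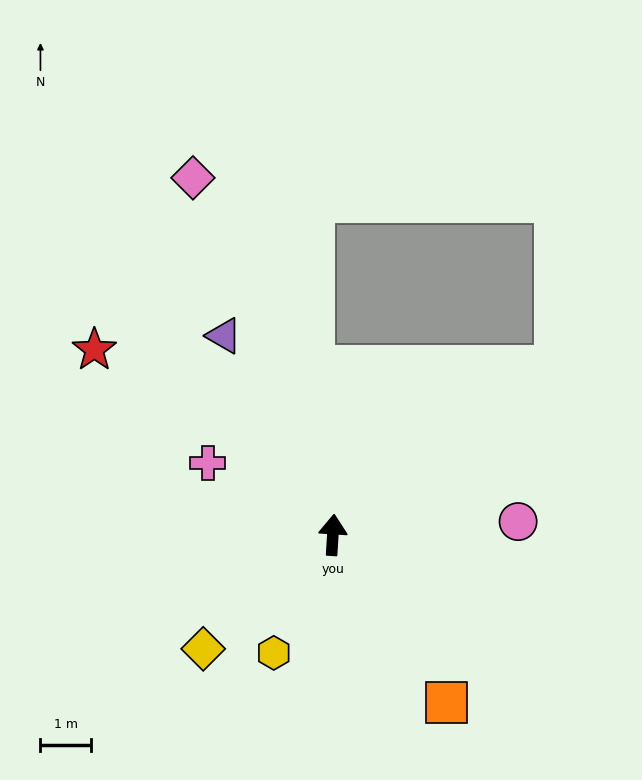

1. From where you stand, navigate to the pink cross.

turn left 64°, forward 2.8 m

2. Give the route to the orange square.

turn right 142°, forward 4.0 m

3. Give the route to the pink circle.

turn right 82°, forward 3.7 m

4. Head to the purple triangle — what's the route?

turn left 32°, forward 4.5 m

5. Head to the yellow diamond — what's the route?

turn left 135°, forward 3.4 m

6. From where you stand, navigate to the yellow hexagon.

turn left 157°, forward 2.6 m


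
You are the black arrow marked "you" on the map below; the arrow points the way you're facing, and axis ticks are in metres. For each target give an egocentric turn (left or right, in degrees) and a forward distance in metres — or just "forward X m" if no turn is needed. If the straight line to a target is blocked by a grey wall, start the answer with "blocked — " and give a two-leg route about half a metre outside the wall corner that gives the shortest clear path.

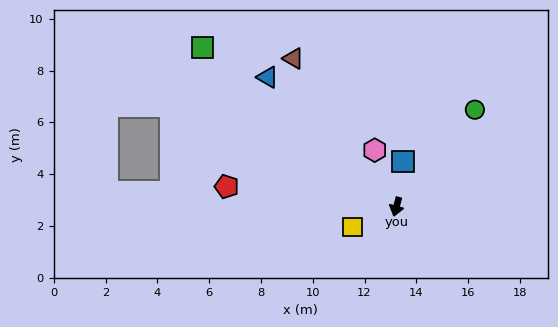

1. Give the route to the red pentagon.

turn right 82°, forward 6.6 m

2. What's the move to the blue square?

turn right 173°, forward 1.8 m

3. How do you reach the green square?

turn right 114°, forward 9.7 m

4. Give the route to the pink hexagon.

turn right 144°, forward 2.3 m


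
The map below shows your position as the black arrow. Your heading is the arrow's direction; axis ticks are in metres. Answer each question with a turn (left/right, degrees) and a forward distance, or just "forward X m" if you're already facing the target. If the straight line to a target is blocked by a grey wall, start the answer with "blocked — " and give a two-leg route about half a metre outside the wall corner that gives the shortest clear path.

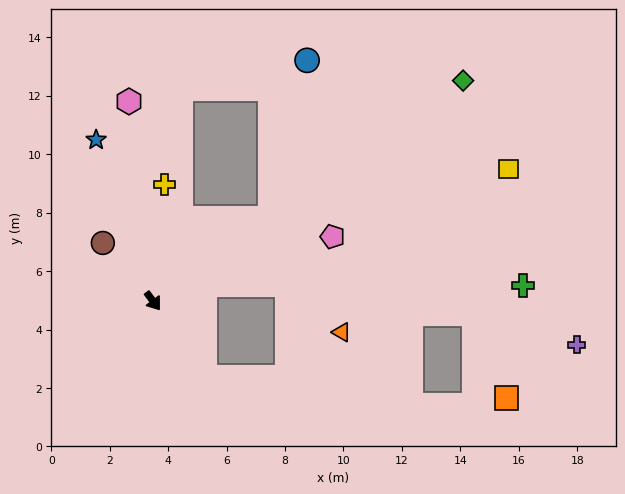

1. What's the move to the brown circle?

turn right 176°, forward 2.6 m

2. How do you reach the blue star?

turn left 163°, forward 5.8 m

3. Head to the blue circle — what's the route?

blocked — turn left 89°, forward 4.9 m, then turn left 41°, forward 5.5 m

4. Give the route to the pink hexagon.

turn left 150°, forward 6.9 m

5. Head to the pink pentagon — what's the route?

turn left 73°, forward 6.5 m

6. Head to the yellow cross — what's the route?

turn left 138°, forward 4.0 m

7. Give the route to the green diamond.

turn left 89°, forward 13.0 m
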